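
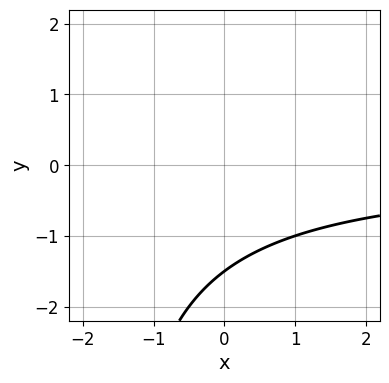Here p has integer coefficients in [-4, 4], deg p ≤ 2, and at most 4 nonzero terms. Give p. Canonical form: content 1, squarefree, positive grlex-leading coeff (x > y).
x*y + 2*y + 3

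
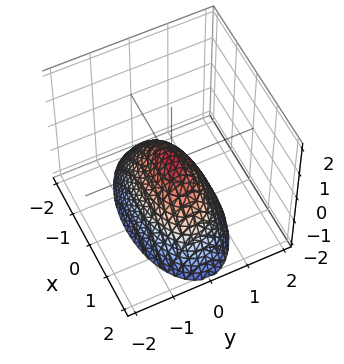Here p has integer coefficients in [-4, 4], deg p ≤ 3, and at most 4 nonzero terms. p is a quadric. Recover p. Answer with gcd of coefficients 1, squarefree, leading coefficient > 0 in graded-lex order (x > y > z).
x^2 + 3*y^2 + 2*z

(a) deg p = 2. A single bowl opening along one axis; a quadric.
(b) Symmetries: the x ↦ −x reflection is a symmetry, so x appears only in even powers; mirror symmetry y ↦ −y ⇒ only even powers of y.
(c) Against the integer gridlines: it crosses the y-axis at the gridline y = 0; it crosses the z-axis at the gridline z = 0.
(d) Solving for integer coefficients yields p as stated.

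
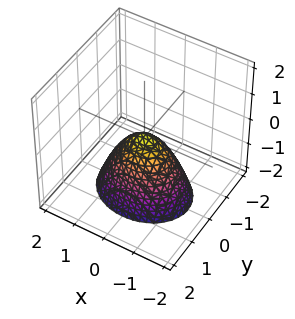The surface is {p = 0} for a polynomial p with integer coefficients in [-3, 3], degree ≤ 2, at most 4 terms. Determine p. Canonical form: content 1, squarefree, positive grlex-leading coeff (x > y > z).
2*x^2 + 3*y^2 + 2*z

deg p = 2. A paraboloid; a quadric.
Symmetries: it's symmetric under x → −x, forcing even powers of x; the y ↦ −y reflection is a symmetry, so y appears only in even powers.
From the axis intercepts and sections: it meets the x-axis at x = 0 (among the integer gridlines); it meets the z-axis at z = 0 (among the integer gridlines); it crosses the y-axis at the gridline y = 0.
Fitting integer coefficients to these (and the overall shape) gives p.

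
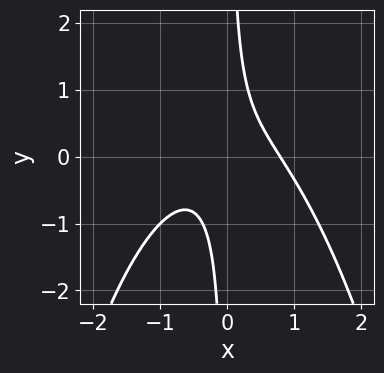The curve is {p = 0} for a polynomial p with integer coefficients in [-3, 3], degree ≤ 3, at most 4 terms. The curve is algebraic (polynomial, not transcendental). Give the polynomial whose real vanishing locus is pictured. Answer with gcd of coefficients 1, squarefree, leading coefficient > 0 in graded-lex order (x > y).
2*x^3 + 3*x*y - 1

Degree: a generic line meets the curve in up to 3 points, so deg p = 3.
Checking where it meets the axes: no y-intercept at any integer in the box.
The integer polynomial consistent with all of this is the stated p.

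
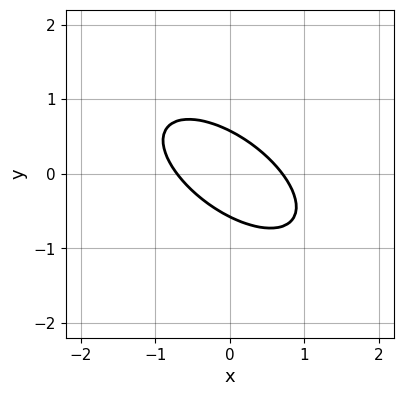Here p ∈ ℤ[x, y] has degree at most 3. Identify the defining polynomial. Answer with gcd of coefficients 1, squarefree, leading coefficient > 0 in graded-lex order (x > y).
2*x^2 + 3*x*y + 3*y^2 - 1

First, the degree is 2 — a generic line meets the curve in up to 2 points.
Finally, solving for integer coefficients yields p as stated.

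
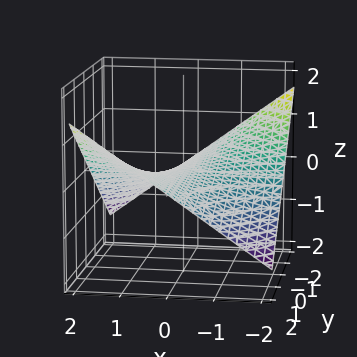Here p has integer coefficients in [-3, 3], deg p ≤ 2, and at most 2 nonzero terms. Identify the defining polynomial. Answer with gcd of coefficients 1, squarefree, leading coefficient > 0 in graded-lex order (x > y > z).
First, the degree is 2 — a saddle surface; a quadric.
Then, from the visible intercepts: every point of the y-axis in the box is on the surface; it meets the z-axis at z = 0 (among the integer gridlines); the visible x-axis segment lies entirely on the surface.
Finally, fitting integer coefficients to these (and the overall shape) gives p.

x*y - 3*z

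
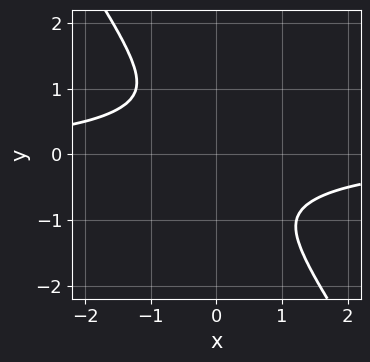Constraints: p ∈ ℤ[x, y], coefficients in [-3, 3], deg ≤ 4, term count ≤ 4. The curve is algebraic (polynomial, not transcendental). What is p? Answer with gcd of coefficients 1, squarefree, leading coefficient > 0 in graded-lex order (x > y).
1. The degree is 4 — the shape is more complex than any degree-3 curve.
2. Solving for integer coefficients yields p as stated.

3*x^3*y + y^4 + 3*x^2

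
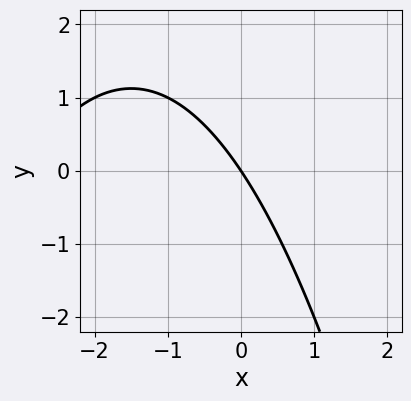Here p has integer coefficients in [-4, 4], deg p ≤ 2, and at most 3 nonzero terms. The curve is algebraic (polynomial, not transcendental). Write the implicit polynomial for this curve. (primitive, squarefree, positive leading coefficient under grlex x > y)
x^2 + 3*x + 2*y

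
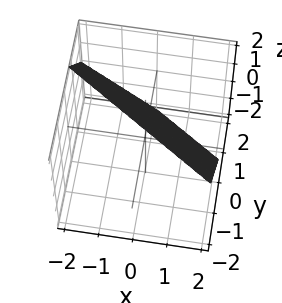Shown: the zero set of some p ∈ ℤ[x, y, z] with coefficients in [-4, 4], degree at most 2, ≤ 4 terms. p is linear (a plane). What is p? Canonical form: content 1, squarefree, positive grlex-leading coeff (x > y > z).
First, degree: the surface is flat (a plane), so deg p = 1.
Then, from the axis intercepts and sections: it crosses the z-axis at the gridline z = 1; it crosses the x-axis at the gridline x = 1.
Finally, the integer polynomial consistent with all of this is the stated p.

2*x + 3*y + 2*z - 2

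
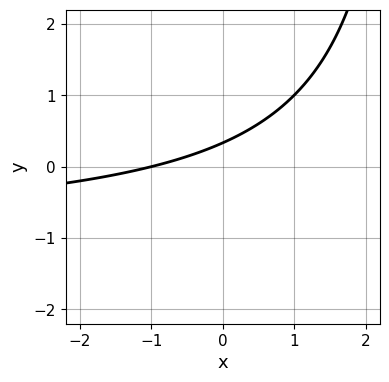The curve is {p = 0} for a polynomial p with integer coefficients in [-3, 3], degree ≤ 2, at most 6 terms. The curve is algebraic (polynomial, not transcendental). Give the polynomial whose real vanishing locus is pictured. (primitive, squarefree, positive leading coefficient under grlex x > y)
The degree is 2 — the shape is more complex than any degree-1 curve.
Checking where it meets the axes: it meets the x-axis at x = -1 (among the integer gridlines).
Together with the visible shape, these determine p as stated.

x*y + x - 3*y + 1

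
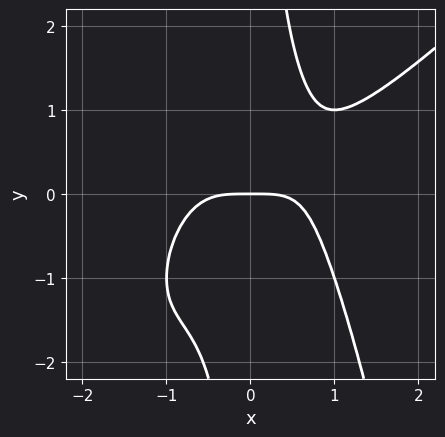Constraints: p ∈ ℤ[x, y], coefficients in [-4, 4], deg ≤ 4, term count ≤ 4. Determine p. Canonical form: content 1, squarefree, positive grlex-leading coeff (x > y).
x^4 - x^3*y - x*y^2 + y

deg p = 4. The shape is more complex than any degree-3 curve.
Against the integer gridlines: it meets the x-axis at x = 0 (among the integer gridlines); it crosses the y-axis at the gridline y = 0.
Matching integer coefficients to the picture gives p.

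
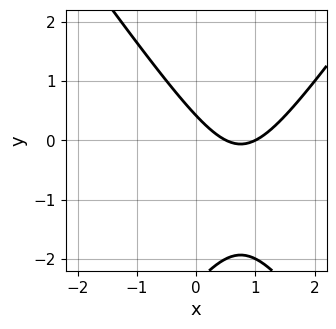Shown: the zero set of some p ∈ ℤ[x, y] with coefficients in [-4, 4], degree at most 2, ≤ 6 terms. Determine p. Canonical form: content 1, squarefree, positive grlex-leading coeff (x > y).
2*x^2 - y^2 - 3*x - 2*y + 1

Degree: no degree-1 curve has this shape, so deg p = 2.
From the axis intercepts and sections: it meets the x-axis at x = 1 (among the integer gridlines).
Fitting integer coefficients to these (and the overall shape) gives p.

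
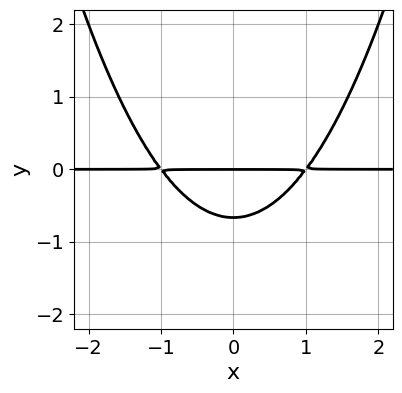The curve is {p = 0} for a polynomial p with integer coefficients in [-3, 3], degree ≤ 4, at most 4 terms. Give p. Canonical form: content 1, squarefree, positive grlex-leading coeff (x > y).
2*x^2*y - 3*y^2 - 2*y

(a) The degree is 3 — a generic line meets the curve in up to 3 points.
(b) Symmetries: mirror symmetry x ↦ −x ⇒ only even powers of x.
(c) Against the integer gridlines: it meets the y-axis at y = 0 (among the integer gridlines); every point of the x-axis in the box is on the curve.
(d) Together with the visible shape, these determine p as stated.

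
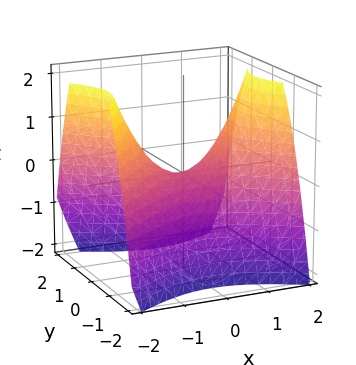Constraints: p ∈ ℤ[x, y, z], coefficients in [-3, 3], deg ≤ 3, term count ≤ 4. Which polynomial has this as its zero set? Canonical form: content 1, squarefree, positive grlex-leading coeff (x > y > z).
2*x^2 - 3*y^2 - 3*z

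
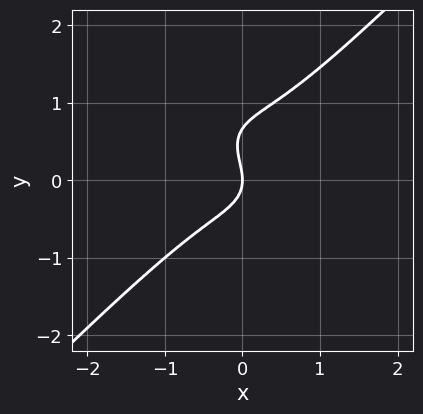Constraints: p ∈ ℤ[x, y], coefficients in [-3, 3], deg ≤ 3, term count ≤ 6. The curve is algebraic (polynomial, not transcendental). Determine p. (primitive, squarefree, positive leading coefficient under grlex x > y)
1. deg p = 3. No degree-2 curve has this shape.
2. Against the integer gridlines: it meets the x-axis at x = 0 (among the integer gridlines); it meets the y-axis at y = 0 (among the integer gridlines).
3. The integer polynomial consistent with all of this is the stated p.

3*x^3 - 3*y^3 + 2*y^2 + 2*x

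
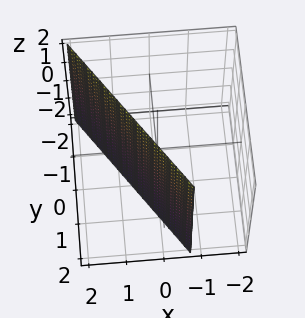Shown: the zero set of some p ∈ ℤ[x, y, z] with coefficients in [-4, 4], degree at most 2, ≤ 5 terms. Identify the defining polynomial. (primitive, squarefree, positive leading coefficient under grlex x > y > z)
Degree: the surface is flat (a plane), so deg p = 1.
Reading off the gridlines: no z-intercept at any integer in the box; it meets the y-axis at y = 1 (among the integer gridlines).
The integer polynomial consistent with all of this is the stated p.

3*x + 2*y - 2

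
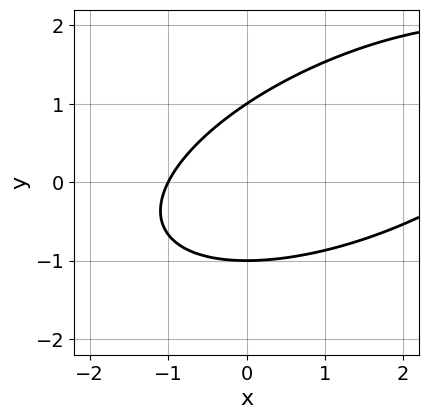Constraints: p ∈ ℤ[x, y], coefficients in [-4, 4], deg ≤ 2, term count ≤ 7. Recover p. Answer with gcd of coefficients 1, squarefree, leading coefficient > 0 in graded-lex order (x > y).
First, degree: a generic line meets the curve in up to 2 points, so deg p = 2.
Then, observable constraints: it crosses the x-axis at the gridline x = -1; among the integer gridlines, it crosses the y-axis at y ∈ {-1, 1}.
Finally, the integer polynomial consistent with all of this is the stated p.

x^2 - 2*x*y + 3*y^2 - 2*x - 3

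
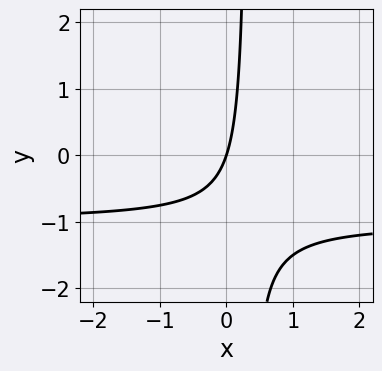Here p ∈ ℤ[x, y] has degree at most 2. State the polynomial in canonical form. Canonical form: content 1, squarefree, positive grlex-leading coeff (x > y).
(a) Degree: a generic line meets the curve in up to 2 points, so deg p = 2.
(b) From the visible intercepts: one x-axis crossing is at x = 0; it meets the y-axis at y = 0 (among the integer gridlines).
(c) Assembling these constraints gives the stated polynomial.

3*x*y + 3*x - y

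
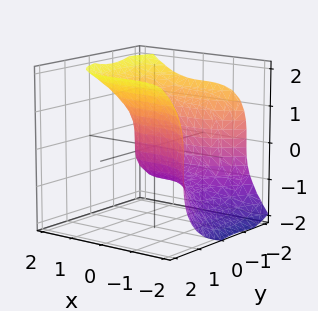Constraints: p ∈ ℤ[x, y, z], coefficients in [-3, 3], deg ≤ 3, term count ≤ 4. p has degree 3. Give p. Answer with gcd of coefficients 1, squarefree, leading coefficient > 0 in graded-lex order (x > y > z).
x^3 - z^3 + 2*y^2 + 3*y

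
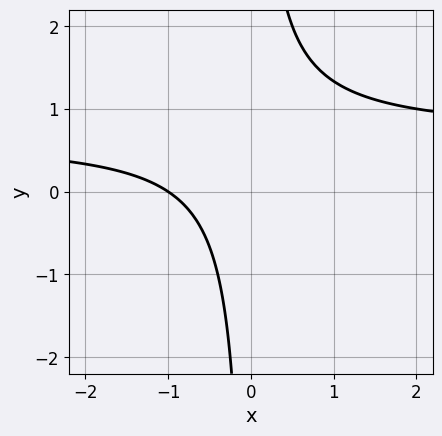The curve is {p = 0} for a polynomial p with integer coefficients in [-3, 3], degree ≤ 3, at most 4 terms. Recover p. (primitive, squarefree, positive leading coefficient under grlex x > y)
3*x*y - 2*x - 2

(a) deg p = 2. No degree-1 curve has this shape.
(b) Observable constraints: the curve avoids every integer y-axis point in the box; it meets the x-axis at x = -1 (among the integer gridlines).
(c) Together with the visible shape, these determine p as stated.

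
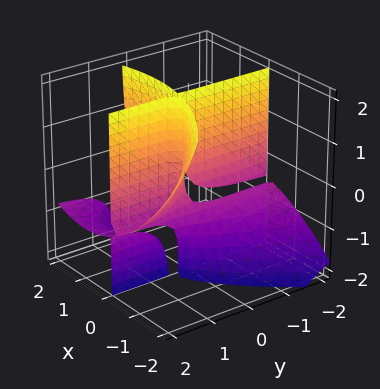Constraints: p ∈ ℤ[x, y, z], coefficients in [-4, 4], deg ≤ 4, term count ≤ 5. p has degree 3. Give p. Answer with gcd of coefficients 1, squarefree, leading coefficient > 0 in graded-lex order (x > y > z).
x^3 - 3*x*y*z - 2*x^2 - 2*x*y + x*z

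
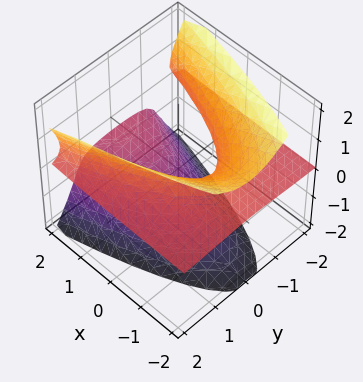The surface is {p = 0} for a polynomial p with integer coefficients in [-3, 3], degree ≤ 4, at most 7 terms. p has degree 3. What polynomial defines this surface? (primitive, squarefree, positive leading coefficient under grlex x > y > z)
3*y^2*z - 2*z^3 - 3*x*z - z^2 - 1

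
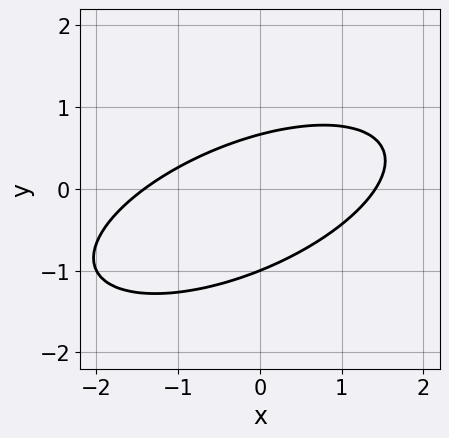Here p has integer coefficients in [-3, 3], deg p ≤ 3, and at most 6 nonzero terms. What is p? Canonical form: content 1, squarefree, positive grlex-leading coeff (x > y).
1. The degree is 2 — a generic line meets the curve in up to 2 points.
2. Checking where it meets the axes: it crosses the y-axis at the gridline y = -1.
3. Together with the visible shape, these determine p as stated.

x^2 - 2*x*y + 3*y^2 + y - 2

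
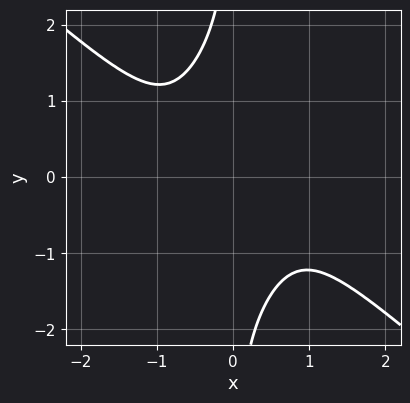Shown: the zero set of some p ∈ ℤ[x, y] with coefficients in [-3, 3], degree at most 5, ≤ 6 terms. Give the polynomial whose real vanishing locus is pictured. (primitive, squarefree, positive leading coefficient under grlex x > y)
3*x^4 + x^3*y - 2*x^2*y^2 + x*y^3 + 3

1. Degree: the shape is more complex than any degree-3 curve, so deg p = 4.
2. Checking where it meets the axes: it misses every integer gridline on the y-axis; the curve avoids every integer x-axis point in the box.
3. Matching integer coefficients to the picture gives p.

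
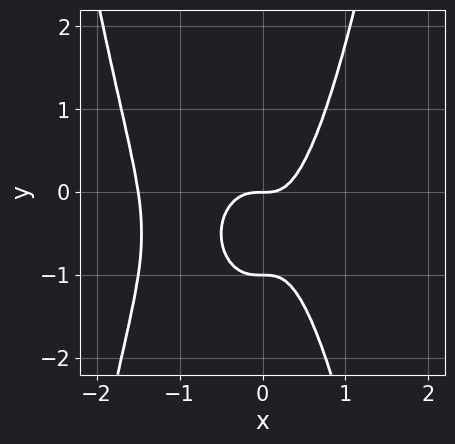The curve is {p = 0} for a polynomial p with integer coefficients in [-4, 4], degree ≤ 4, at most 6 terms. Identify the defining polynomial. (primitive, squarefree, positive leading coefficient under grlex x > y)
(a) Degree: the shape is more complex than any degree-3 curve, so deg p = 4.
(b) From the visible intercepts: among the integer gridlines, it crosses the y-axis at y ∈ {-1, 0}; it meets the x-axis at x = 0 (among the integer gridlines).
(c) Solving for integer coefficients yields p as stated.

2*x^4 + 3*x^3 - y^2 - y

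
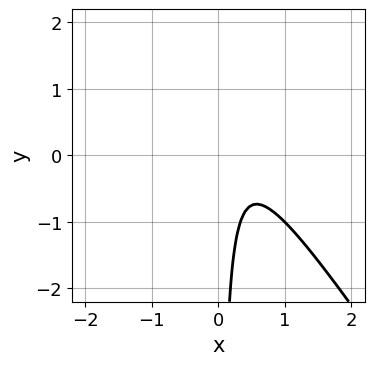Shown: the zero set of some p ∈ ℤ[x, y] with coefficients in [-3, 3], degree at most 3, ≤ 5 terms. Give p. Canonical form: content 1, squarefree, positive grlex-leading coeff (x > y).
1. Degree: no degree-1 curve has this shape, so deg p = 2.
2. Reading off the gridlines: it misses every integer gridline on the x-axis; no y-intercept at any integer in the box.
3. Together with the visible shape, these determine p as stated.

3*x^2 + 2*x*y - 2*x + 1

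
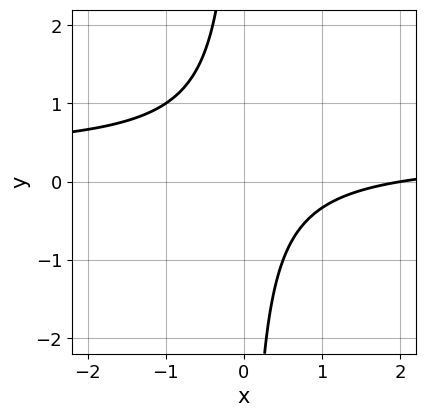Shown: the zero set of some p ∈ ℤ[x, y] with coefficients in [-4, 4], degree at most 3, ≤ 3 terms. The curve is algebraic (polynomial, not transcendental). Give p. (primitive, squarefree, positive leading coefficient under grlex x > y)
Degree: no degree-1 curve has this shape, so deg p = 2.
From the visible intercepts: one x-axis crossing is at x = 2; the curve avoids every integer y-axis point in the box.
Fitting integer coefficients to these (and the overall shape) gives p.

3*x*y - x + 2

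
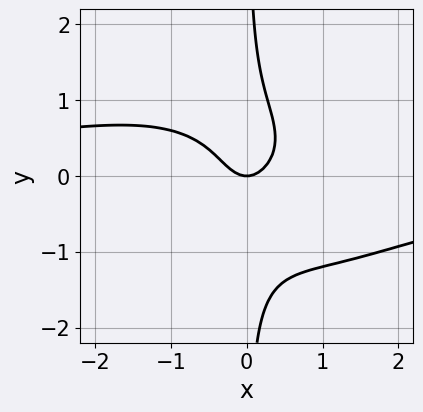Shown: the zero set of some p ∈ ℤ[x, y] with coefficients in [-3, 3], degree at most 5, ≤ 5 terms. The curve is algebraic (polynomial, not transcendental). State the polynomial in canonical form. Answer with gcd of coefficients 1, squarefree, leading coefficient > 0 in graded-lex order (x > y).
1. Degree: the shape is more complex than any degree-3 curve, so deg p = 4.
2. Checking where it meets the axes: it meets the x-axis at x = 0 (among the integer gridlines); one y-axis crossing is at y = 0.
3. Assembling these constraints gives the stated polynomial.

x^3*y + 2*x*y^3 + x*y^2 + 2*x^2 - y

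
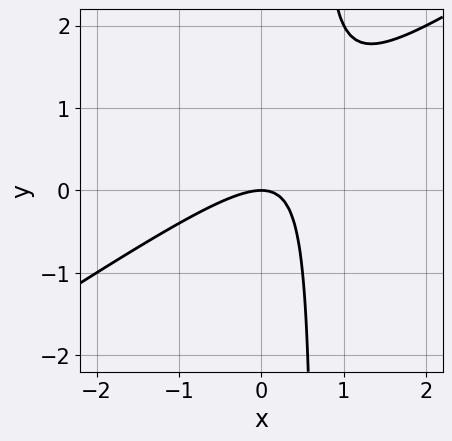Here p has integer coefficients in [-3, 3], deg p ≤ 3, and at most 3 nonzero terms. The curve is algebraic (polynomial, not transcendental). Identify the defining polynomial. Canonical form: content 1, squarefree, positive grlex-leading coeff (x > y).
2*x^2 - 3*x*y + 2*y

The degree is 2 — the shape is more complex than any degree-1 curve.
From the axis intercepts and sections: one x-axis crossing is at x = 0; one y-axis crossing is at y = 0.
Fitting integer coefficients to these (and the overall shape) gives p.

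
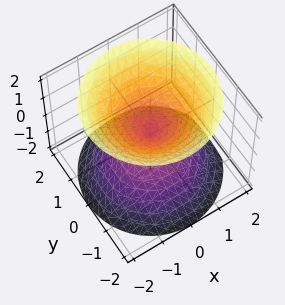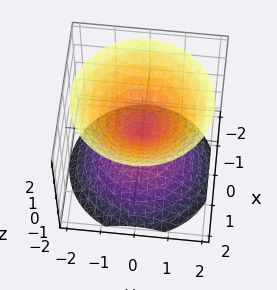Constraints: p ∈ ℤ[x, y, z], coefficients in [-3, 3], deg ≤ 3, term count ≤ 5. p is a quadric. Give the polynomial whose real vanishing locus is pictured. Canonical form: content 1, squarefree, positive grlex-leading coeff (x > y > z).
x^2 + y^2 - z^2

1. I count 2 distinct pieces. Treating them together as one polynomial.
2. Degree: two nappes meeting at a single point; a quadric, so deg p = 2.
3. Symmetries: the z ↦ −z reflection is a symmetry, so z appears only in even powers; every cross-section ⟂ z is a circle, so x, y appear only via x² + y².
4. Observable constraints: it crosses the x-axis at the gridline x = 0; a circular section at z = -1 has radius exactly 1; it crosses the y-axis at the gridline y = 0; one z-axis crossing is at z = 0.
5. Matching integer coefficients to the picture gives p.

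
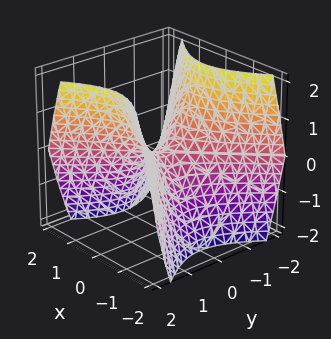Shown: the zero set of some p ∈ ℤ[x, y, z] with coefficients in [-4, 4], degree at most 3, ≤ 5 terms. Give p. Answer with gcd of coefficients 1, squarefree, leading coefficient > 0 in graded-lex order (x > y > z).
x^2 - y^2 + z

First, degree: a saddle surface; a quadric, so deg p = 2.
Then, symmetries: mirror symmetry y ↦ −y ⇒ only even powers of y; the x ↦ −x reflection is a symmetry, so x appears only in even powers.
Then, checking where it meets the axes: it meets the x-axis at x = 0 (among the integer gridlines); it crosses the z-axis at the gridline z = 0.
Finally, solving for integer coefficients yields p as stated.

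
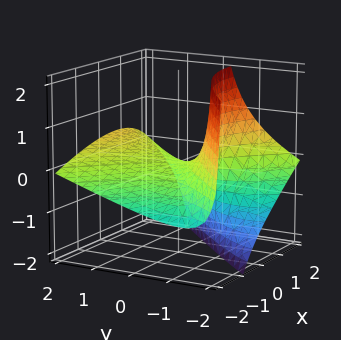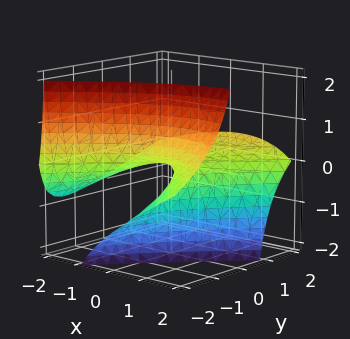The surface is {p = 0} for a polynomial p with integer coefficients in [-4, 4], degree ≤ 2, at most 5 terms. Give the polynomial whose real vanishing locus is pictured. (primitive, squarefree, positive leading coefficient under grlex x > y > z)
1. The degree is 2 — the shape is more complex than any degree-1 surface.
2. From the visible intercepts: one y-axis crossing is at y = 0; it crosses the z-axis at the gridline z = 0; it crosses the x-axis at the gridline x = 0.
3. The integer polynomial consistent with all of this is the stated p.

x^2 - 2*x*z - y^2 + 3*y*z + 3*z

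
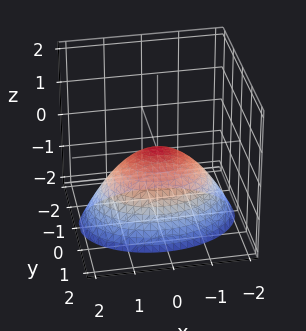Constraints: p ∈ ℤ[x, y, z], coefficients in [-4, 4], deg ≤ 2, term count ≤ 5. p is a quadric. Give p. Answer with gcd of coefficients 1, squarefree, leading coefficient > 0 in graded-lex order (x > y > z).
x^2 + 2*y^2 + 2*z

deg p = 2. A single bowl opening along one axis; a quadric.
Symmetries: the x ↦ −x reflection is a symmetry, so x appears only in even powers; it's symmetric under y → −y, forcing even powers of y.
Checking where it meets the axes: it crosses the y-axis at the gridline y = 0; one z-axis crossing is at z = 0; it crosses the x-axis at the gridline x = 0.
Putting this together gives p.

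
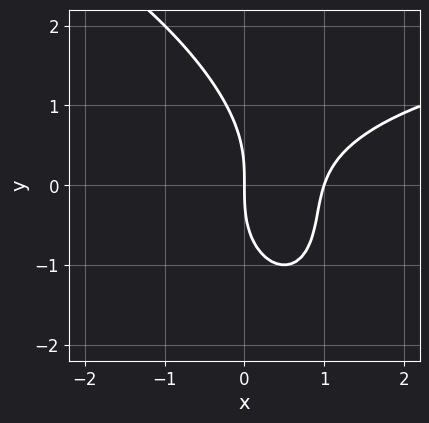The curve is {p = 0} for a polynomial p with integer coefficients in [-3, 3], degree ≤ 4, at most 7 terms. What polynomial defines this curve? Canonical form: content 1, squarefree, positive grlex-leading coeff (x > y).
x^2*y + x*y^2 + y^3 - 3*x^2 + 3*x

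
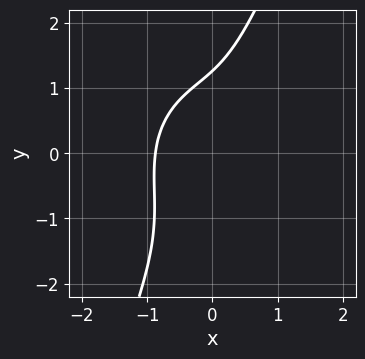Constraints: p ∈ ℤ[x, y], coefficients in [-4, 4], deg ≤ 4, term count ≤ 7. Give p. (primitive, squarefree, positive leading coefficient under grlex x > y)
3*x^3 + 2*x*y^2 - y^3 + x*y + 2

(a) Degree: no degree-2 curve has this shape, so deg p = 3.
(b) Matching integer coefficients to the picture gives p.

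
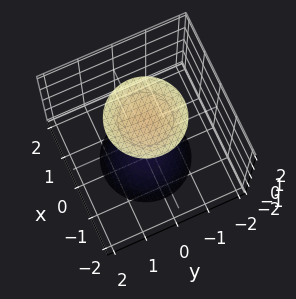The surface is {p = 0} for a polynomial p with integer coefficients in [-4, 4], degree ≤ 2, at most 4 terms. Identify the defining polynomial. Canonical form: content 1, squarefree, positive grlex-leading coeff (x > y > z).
The picture has 2 separate pieces. Treating them together as one polynomial.
The degree is 2 — two sheets facing apart; a quadric.
Symmetries: every cross-section ⟂ z is a circle, so x, y appear only via x² + y²; it's symmetric under z → −z, forcing even powers of z.
Checking where it meets the axes: the surface avoids every integer y-axis point in the box; it misses every integer gridline on the x-axis; a circular section at z = -2 has radius exactly 1.
Together with the visible shape, these determine p as stated.

x^2 + y^2 - z^2 + 3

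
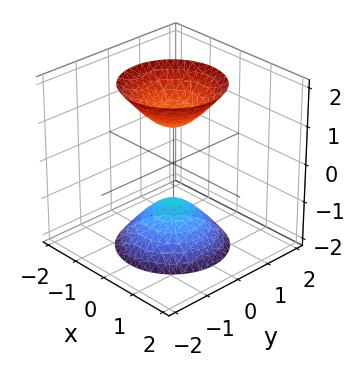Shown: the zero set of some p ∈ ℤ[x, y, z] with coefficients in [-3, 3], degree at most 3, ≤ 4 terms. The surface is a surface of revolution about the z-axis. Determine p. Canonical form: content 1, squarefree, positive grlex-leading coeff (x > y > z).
2*x^2 + 2*y^2 - z^2 + 1

The picture has 2 separate pieces. They look like related sheets of one shape, so recover p as a whole.
The degree is 2 — no degree-1 surface has this shape.
Symmetry: the z-axis is an axis of rotation, so x and y enter only as x² + y².
Checking where it meets the axes: among the integer gridlines, it crosses the z-axis at z ∈ {-1, 1}; it misses every integer gridline on the x-axis; a circular section at z = 2 has radius between 1 and 2; the surface avoids every integer y-axis point in the box.
These observations pin down the coefficients.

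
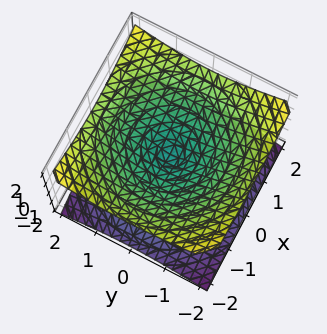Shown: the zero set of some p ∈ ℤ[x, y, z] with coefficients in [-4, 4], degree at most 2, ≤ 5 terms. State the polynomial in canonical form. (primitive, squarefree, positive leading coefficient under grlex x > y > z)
The degree is 2 — two nappes meeting at a single point; a quadric.
Symmetries: rotational symmetry about the z-axis ⇒ p depends on x, y only through x² + y²; it's symmetric under z → −z, forcing even powers of z.
Observable constraints: it meets the y-axis at y = 0 (among the integer gridlines); it crosses the x-axis at the gridline x = 0; a circular section at z = 1 has radius between 1 and 2.
Assembling these constraints gives the stated polynomial.

x^2 + y^2 - 2*z^2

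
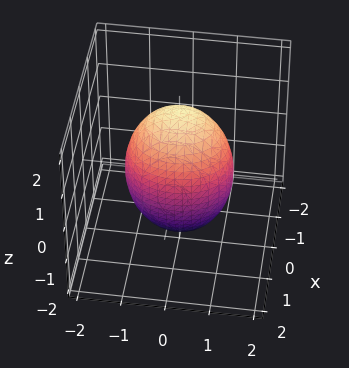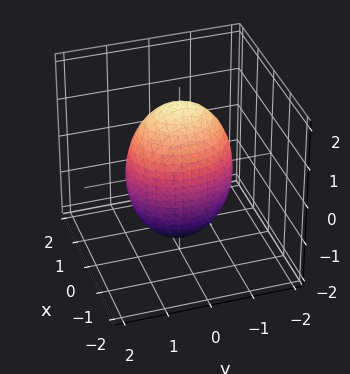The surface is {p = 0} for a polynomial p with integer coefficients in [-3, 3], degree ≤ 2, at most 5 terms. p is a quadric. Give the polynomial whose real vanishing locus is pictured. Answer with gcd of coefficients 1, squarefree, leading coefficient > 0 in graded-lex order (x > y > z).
3*x^2 + 2*y^2 + z^2 - 3

The degree is 2 — a closed, bounded, convex surface; a quadric.
Symmetries: mirror symmetry x ↦ −x ⇒ only even powers of x; it's symmetric under y → −y, forcing even powers of y; it's symmetric under z → −z, forcing even powers of z.
From the visible intercepts: among the integer gridlines, it crosses the x-axis at x ∈ {-1, 1}.
Assembling these constraints gives the stated polynomial.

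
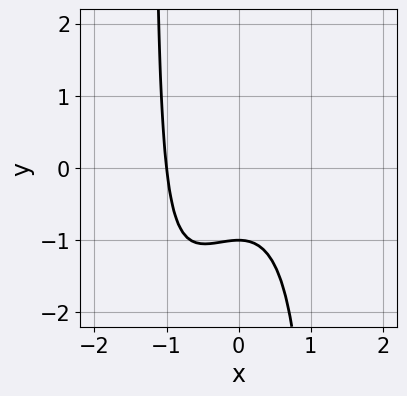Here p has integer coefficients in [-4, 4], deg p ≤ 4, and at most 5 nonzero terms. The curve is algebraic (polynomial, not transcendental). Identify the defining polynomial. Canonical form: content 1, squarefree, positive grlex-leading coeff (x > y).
3*x^3 - 2*x^2*y + 3*y + 3

First, degree: the shape is more complex than any degree-2 curve, so deg p = 3.
Then, observable constraints: it crosses the x-axis at the gridline x = -1; one y-axis crossing is at y = -1.
Finally, solving for integer coefficients yields p as stated.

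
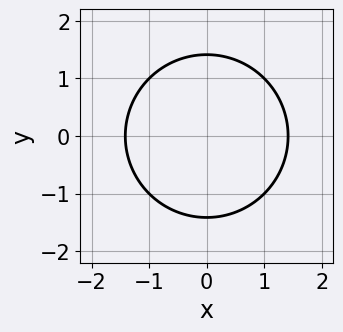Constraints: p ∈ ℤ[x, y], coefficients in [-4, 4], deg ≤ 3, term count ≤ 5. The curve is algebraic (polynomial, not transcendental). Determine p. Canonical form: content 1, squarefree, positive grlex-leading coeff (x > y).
x^2 + y^2 - 2

1. deg p = 2. No degree-1 curve has this shape.
2. Symmetries: it's symmetric under y → −y, forcing even powers of y; it's symmetric under x → −x, forcing even powers of x.
3. Together with the visible shape, these determine p as stated.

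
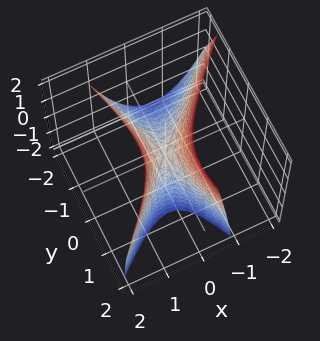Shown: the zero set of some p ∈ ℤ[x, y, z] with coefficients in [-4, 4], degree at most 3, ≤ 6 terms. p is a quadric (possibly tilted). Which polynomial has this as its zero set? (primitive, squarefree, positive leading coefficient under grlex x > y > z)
3*x^2 - 2*x*y - y^2 + y*z - z

1. Degree: no degree-1 surface has this shape, so deg p = 2.
2. Against the integer gridlines: it crosses the z-axis at the gridline z = 0; it meets the x-axis at x = 0 (among the integer gridlines); one y-axis crossing is at y = 0.
3. Assembling these constraints gives the stated polynomial.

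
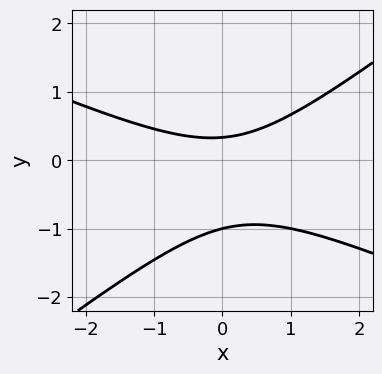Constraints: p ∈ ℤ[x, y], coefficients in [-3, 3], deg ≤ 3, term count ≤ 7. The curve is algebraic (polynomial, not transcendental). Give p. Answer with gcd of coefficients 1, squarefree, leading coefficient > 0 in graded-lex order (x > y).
x^2 + x*y - 3*y^2 - 2*y + 1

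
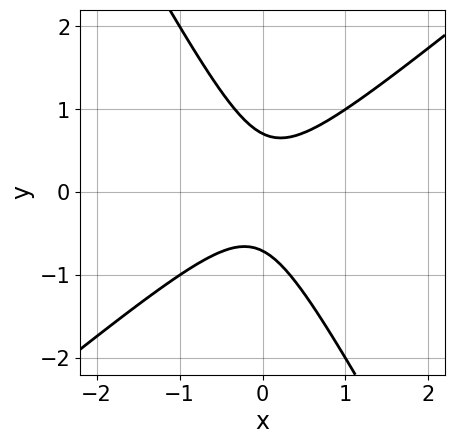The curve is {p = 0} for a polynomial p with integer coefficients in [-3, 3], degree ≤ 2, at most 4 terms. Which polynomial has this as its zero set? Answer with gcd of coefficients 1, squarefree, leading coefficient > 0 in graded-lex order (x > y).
3*x^2 - 2*x*y - 2*y^2 + 1

First, the degree is 2 — a generic line meets the curve in up to 2 points.
Next, against the integer gridlines: it misses every integer gridline on the x-axis.
Finally, fitting integer coefficients to these (and the overall shape) gives p.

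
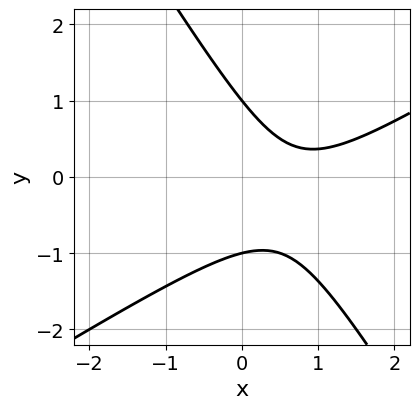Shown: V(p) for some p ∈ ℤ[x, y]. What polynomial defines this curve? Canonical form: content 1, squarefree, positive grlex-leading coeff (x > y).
2*x^2 - 2*x*y - 2*y^2 - 3*x + 2

1. Degree: no degree-1 curve has this shape, so deg p = 2.
2. From the axis intercepts and sections: the y-axis gridline crossings are at y ∈ {-1, 1}; it misses every integer gridline on the x-axis.
3. Matching integer coefficients to the picture gives p.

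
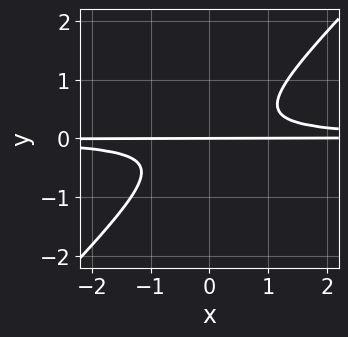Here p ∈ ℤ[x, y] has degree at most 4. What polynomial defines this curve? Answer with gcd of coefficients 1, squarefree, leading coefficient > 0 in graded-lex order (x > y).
3*x*y^2 - 3*y^3 - y

The degree is 3 — the shape is more complex than any degree-2 curve.
From the visible intercepts: every point of the x-axis in the box is on the curve; it meets the y-axis at y = 0 (among the integer gridlines).
The integer polynomial consistent with all of this is the stated p.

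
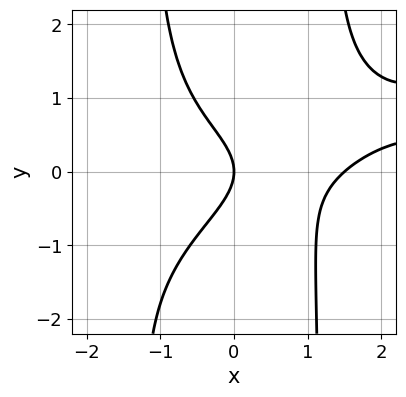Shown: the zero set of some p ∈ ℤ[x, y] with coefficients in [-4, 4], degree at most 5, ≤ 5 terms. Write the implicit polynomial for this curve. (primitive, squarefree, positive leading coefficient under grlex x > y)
1. deg p = 4.
2. From the visible intercepts: it crosses the x-axis at the gridline x = 0; it meets the y-axis at y = 0 (among the integer gridlines).
3. Fitting integer coefficients to these (and the overall shape) gives p.

x^3*y - 2*x^2*y^2 - 2*x^2 + 3*y^2 + 3*x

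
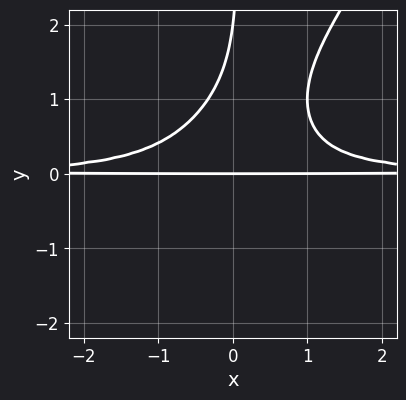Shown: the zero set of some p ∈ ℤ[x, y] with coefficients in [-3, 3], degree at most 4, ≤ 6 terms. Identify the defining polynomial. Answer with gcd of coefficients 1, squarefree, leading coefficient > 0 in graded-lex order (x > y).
3*x^2*y^2 - 2*x*y^3 + y^2 - 2*y

The degree is 4 — a generic line meets the curve in up to 4 points.
Observable constraints: the visible x-axis segment lies entirely on the curve; among the integer gridlines, it crosses the y-axis at y ∈ {0, 2}.
Putting this together gives p.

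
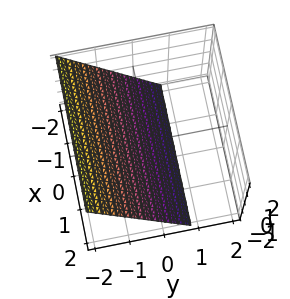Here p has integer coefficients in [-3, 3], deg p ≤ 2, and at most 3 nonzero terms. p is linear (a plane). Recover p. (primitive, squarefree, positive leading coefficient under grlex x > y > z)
First, degree: every cross-section is a straight line — this is a plane, so deg p = 1.
Then, from the axis intercepts and sections: the surface avoids every integer x-axis point in the box; it meets the z-axis at z = -1 (among the integer gridlines).
Finally, putting this together gives p.

3*y + 2*z + 2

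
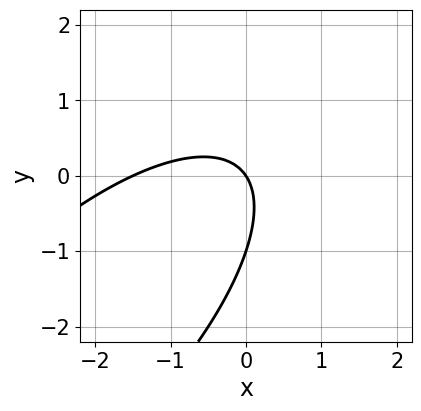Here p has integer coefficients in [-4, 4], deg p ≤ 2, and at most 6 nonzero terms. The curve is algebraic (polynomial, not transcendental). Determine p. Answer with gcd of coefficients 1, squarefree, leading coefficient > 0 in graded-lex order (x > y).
1. deg p = 2. A generic line meets the curve in up to 2 points.
2. From the visible intercepts: it meets the x-axis at x = 0 (among the integer gridlines); among the integer gridlines, it crosses the y-axis at y ∈ {-1, 0}.
3. Assembling these constraints gives the stated polynomial.

2*x^2 - 3*x*y + 2*y^2 + 3*x + 2*y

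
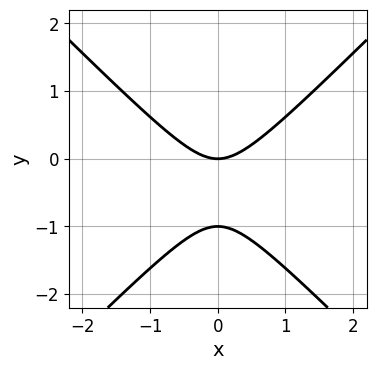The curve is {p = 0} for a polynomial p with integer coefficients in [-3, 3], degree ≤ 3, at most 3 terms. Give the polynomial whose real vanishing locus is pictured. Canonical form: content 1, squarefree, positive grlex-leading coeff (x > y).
x^2 - y^2 - y

(a) deg p = 2. The shape is more complex than any degree-1 curve.
(b) Symmetries: the x ↦ −x reflection is a symmetry, so x appears only in even powers.
(c) Checking where it meets the axes: one x-axis crossing is at x = 0; among the integer gridlines, it crosses the y-axis at y ∈ {-1, 0}.
(d) Putting this together gives p.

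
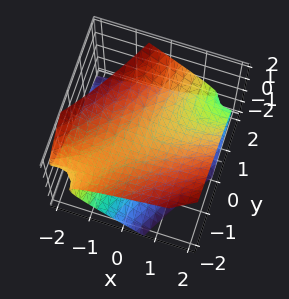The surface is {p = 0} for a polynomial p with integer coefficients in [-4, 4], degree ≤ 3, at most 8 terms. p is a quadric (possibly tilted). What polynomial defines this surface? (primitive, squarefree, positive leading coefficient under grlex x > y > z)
x^2 - 3*x*y - 2*x*z + y^2 - 3*z^2 + 2

First, the degree is 2 — a generic line meets the surface in up to 2 points.
Next, reading off the gridlines: it misses every integer gridline on the x-axis; it misses every integer gridline on the y-axis.
Finally, putting this together gives p.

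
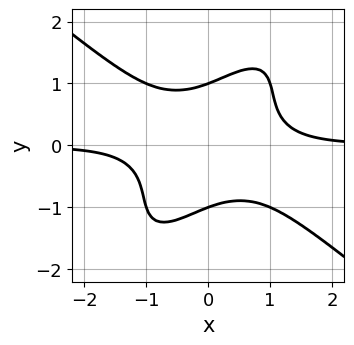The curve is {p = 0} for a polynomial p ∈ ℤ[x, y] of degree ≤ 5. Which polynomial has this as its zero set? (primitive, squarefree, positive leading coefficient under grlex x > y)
3*x^3*y - 3*x*y^3 + 2*y^4 - 2

1. The degree is 4 — no degree-3 curve has this shape.
2. Against the integer gridlines: among the integer gridlines, it crosses the y-axis at y ∈ {-1, 1}; no x-intercept at any integer in the box.
3. Matching integer coefficients to the picture gives p.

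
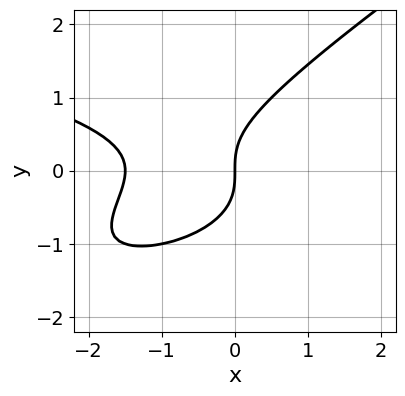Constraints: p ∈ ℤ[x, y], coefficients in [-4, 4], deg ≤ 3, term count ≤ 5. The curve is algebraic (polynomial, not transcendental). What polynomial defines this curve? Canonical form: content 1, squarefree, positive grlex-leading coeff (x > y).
1. The degree is 3 — no degree-2 curve has this shape.
2. Checking where it meets the axes: it meets the y-axis at y = 0 (among the integer gridlines); one x-axis crossing is at x = 0.
3. Assembling these constraints gives the stated polynomial.

2*x*y^2 - 3*y^3 + 2*x^2 + 3*x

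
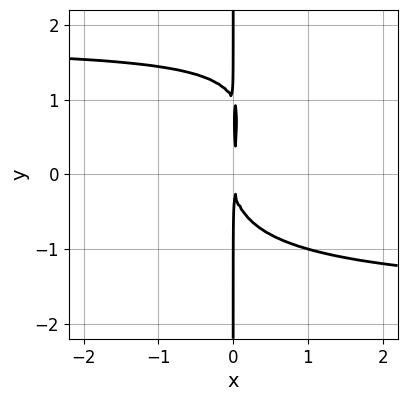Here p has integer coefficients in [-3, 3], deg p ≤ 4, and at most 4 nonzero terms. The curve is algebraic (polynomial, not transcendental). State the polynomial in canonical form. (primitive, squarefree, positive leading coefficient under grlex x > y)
1. Degree: a generic line meets the curve in up to 4 points, so deg p = 4.
2. Reading off the gridlines: every point of the y-axis in the box is on the curve.
3. Solving for integer coefficients yields p as stated.

x^2*y^2 - x*y^3 + x*y^2 - 3*x^2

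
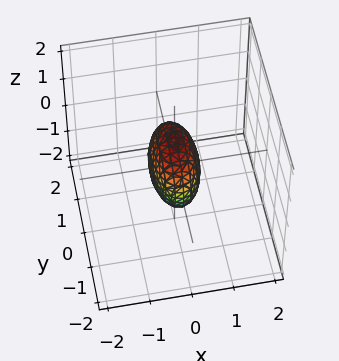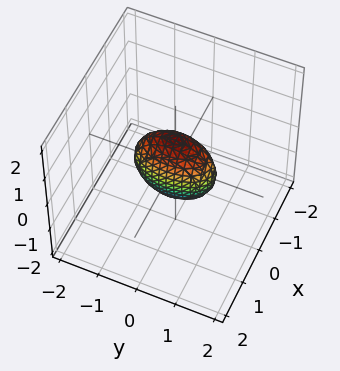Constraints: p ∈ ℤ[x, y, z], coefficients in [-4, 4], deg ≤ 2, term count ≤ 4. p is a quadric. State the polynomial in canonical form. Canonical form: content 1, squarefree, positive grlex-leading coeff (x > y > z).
3*x^2 + y^2 + z^2 - 1

Degree: a closed, bounded, convex surface; a quadric, so deg p = 2.
Symmetries: the x ↦ −x reflection is a symmetry, so x appears only in even powers; mirror symmetry z ↦ −z ⇒ only even powers of z; it's symmetric under y → −y, forcing even powers of y.
Reading off the gridlines: among the integer gridlines, it crosses the z-axis at z ∈ {-1, 1}; among the integer gridlines, it crosses the y-axis at y ∈ {-1, 1}.
Putting this together gives p.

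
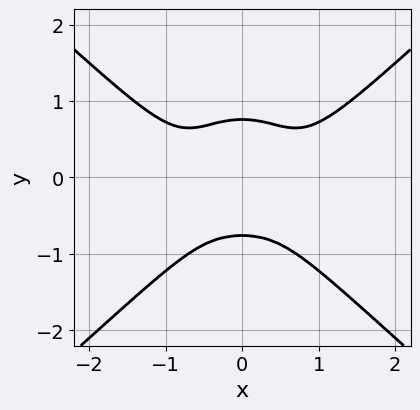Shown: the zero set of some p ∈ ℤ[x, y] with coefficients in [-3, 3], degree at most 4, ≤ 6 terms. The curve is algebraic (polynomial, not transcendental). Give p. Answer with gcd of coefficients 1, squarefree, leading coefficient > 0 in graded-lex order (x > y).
First, deg p = 4.
Then, symmetries: the x ↦ −x reflection is a symmetry, so x appears only in even powers.
Next, from the visible intercepts: the curve avoids every integer x-axis point in the box.
Finally, the integer polynomial consistent with all of this is the stated p.

2*x^4 - 3*y^4 - 3*x^2*y + 1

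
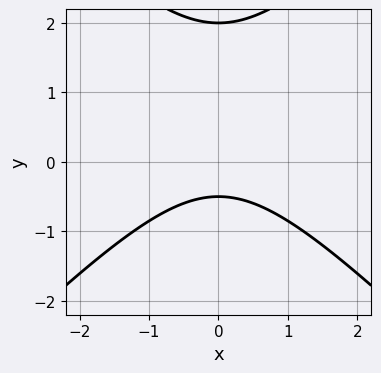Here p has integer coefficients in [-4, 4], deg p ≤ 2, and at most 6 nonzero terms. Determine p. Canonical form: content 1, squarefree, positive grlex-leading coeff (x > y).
(a) Degree: a generic line meets the curve in up to 2 points, so deg p = 2.
(b) Symmetries: mirror symmetry x ↦ −x ⇒ only even powers of x.
(c) From the axis intercepts and sections: it meets the y-axis at y = 2 (among the integer gridlines); it misses every integer gridline on the x-axis.
(d) Assembling these constraints gives the stated polynomial.

2*x^2 - 2*y^2 + 3*y + 2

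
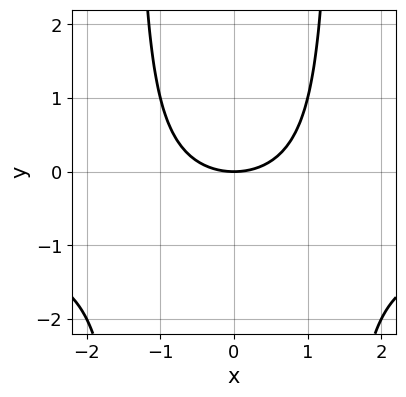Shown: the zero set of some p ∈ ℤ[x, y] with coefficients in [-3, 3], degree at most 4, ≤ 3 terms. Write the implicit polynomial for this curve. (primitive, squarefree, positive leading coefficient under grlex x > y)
x^2*y + x^2 - 2*y

First, degree: a generic line meets the curve in up to 3 points, so deg p = 3.
Next, symmetries: it's symmetric under x → −x, forcing even powers of x.
Next, observable constraints: it meets the y-axis at y = 0 (among the integer gridlines); one x-axis crossing is at x = 0.
Finally, these observations pin down the coefficients.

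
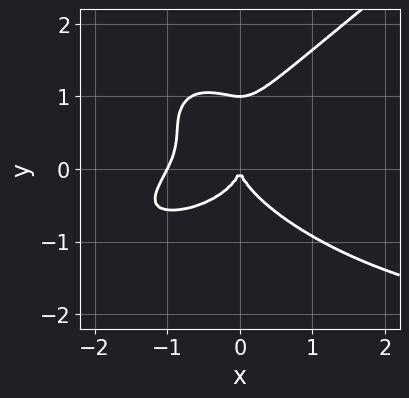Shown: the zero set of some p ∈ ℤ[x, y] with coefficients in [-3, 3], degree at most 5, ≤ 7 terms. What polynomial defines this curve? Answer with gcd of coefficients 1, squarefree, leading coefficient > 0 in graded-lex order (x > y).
x^3*y - 2*y^4 + 2*x^3 + 2*y^3 + 2*x^2

1. deg p = 4. A generic line meets the curve in up to 4 points.
2. Observable constraints: the y-axis gridline crossings are at y ∈ {0, 1}; the x-axis gridline crossings are at x ∈ {-1, 0}.
3. Together with the visible shape, these determine p as stated.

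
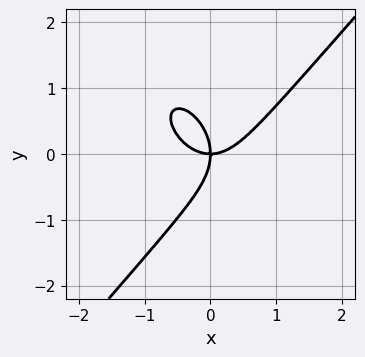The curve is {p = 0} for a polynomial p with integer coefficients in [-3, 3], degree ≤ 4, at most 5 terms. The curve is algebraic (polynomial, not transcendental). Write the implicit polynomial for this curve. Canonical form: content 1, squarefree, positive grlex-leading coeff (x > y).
The degree is 3 — a generic line meets the curve in up to 3 points.
Reading off the gridlines: it meets the y-axis at y = 0 (among the integer gridlines); one x-axis crossing is at x = 0.
Assembling these constraints gives the stated polynomial.

3*x^3 - 2*y^3 - 3*x*y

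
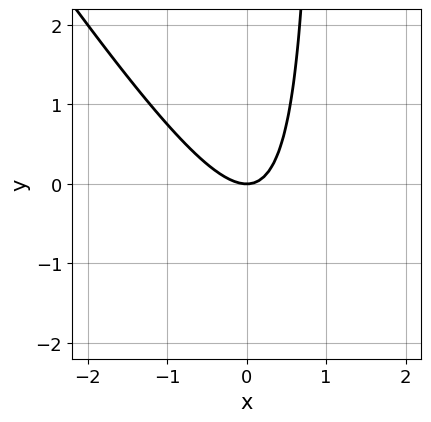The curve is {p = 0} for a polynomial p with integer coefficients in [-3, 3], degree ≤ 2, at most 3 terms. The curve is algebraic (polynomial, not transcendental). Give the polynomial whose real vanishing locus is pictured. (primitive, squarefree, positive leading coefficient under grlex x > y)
1. Degree: a generic line meets the curve in up to 2 points, so deg p = 2.
2. Observable constraints: it meets the x-axis at x = 0 (among the integer gridlines); one y-axis crossing is at y = 0.
3. The integer polynomial consistent with all of this is the stated p.

3*x^2 + 2*x*y - 2*y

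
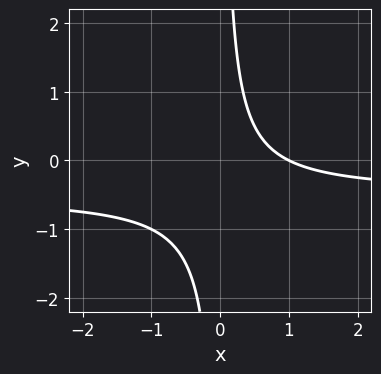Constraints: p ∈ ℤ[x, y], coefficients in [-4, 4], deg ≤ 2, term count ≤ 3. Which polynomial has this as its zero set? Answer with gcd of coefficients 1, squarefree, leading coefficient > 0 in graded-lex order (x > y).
2*x*y + x - 1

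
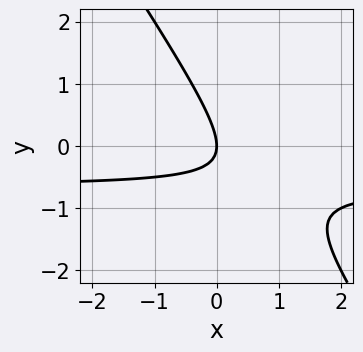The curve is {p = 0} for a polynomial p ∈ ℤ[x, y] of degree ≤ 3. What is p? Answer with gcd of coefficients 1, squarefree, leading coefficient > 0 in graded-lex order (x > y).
(a) deg p = 2.
(b) From the visible intercepts: it crosses the x-axis at the gridline x = 0; it crosses the y-axis at the gridline y = 0.
(c) These observations pin down the coefficients.

3*x*y + 2*y^2 + 2*x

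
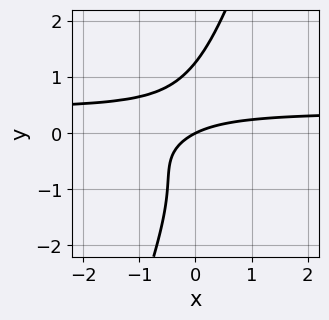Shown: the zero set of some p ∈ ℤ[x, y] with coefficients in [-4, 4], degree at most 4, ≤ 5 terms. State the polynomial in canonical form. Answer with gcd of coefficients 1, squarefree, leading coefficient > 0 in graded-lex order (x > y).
First, deg p = 4. A generic line meets the curve in up to 4 points.
Then, observable constraints: one y-axis crossing is at y = 0; it meets the x-axis at x = 0 (among the integer gridlines).
Finally, the integer polynomial consistent with all of this is the stated p.

3*x*y^3 - y^4 + 2*x*y - x + 2*y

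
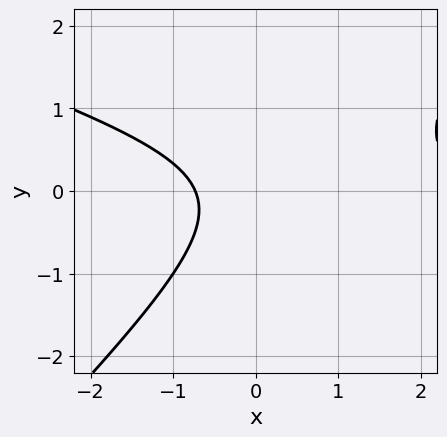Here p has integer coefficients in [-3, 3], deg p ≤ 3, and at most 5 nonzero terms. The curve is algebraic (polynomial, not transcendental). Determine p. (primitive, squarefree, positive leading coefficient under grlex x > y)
x^2 + 2*x*y - 3*y^2 - 2*x - 2

1. Degree: the shape is more complex than any degree-1 curve, so deg p = 2.
2. From the axis intercepts and sections: no y-intercept at any integer in the box.
3. Putting this together gives p.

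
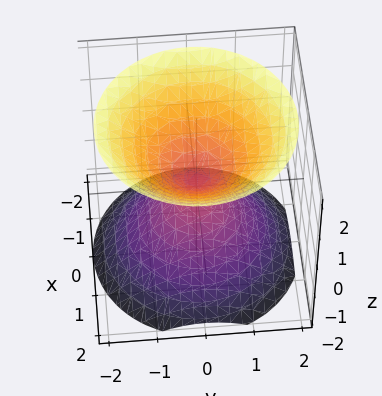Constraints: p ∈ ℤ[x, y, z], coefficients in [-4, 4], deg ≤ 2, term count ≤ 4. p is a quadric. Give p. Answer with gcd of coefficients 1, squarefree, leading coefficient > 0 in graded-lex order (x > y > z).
x^2 + y^2 - z^2

1. The picture has 2 separate pieces. They look like related sheets of one shape, so recover p as a whole.
2. deg p = 2. A double cone through the origin; a quadric.
3. Symmetries: rotational symmetry about the z-axis ⇒ p depends on x, y only through x² + y²; mirror symmetry z ↦ −z ⇒ only even powers of z.
4. Against the integer gridlines: one y-axis crossing is at y = 0; a circular section at z = 1 has radius exactly 1; it meets the x-axis at x = 0 (among the integer gridlines).
5. Putting this together gives p.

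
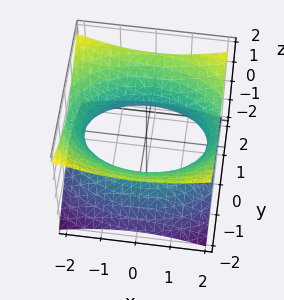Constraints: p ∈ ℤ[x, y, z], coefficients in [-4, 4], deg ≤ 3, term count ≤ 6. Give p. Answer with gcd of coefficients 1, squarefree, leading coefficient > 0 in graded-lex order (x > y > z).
x^2 + 2*y^2 - 3*z^2 - 3

First, degree: an hourglass — one-sheet hyperboloid; a quadric, so deg p = 2.
Next, symmetries: it's symmetric under z → −z, forcing even powers of z; mirror symmetry x ↦ −x ⇒ only even powers of x; mirror symmetry y ↦ −y ⇒ only even powers of y.
Next, checking where it meets the axes: the surface avoids every integer z-axis point in the box.
Finally, the integer polynomial consistent with all of this is the stated p.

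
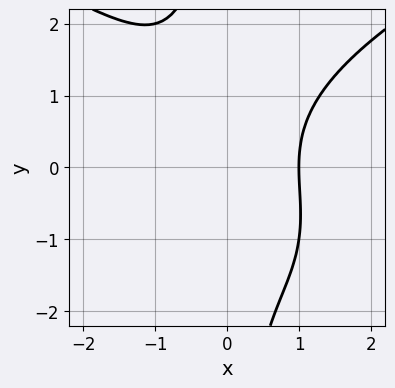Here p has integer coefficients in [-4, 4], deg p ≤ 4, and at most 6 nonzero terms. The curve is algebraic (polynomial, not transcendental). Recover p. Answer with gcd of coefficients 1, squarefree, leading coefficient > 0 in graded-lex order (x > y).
x*y^3 - 2*x^3 + y^2 + 2

First, the degree is 4 — no degree-3 curve has this shape.
Then, checking where it meets the axes: one x-axis crossing is at x = 1; the curve avoids every integer y-axis point in the box.
Finally, these observations pin down the coefficients.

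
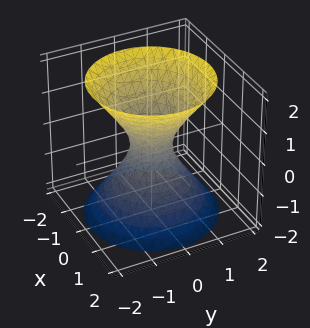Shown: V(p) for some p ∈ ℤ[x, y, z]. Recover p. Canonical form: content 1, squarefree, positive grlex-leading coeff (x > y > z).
3*x^2 + 3*y^2 - 2*z^2 - 1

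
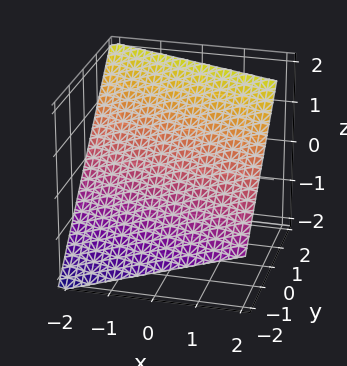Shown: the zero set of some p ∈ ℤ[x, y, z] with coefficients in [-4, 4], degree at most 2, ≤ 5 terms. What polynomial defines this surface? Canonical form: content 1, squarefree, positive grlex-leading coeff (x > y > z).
x + 3*y - 3*z + 2

1. deg p = 1.
2. Checking where it meets the axes: it meets the x-axis at x = -2 (among the integer gridlines).
3. The integer polynomial consistent with all of this is the stated p.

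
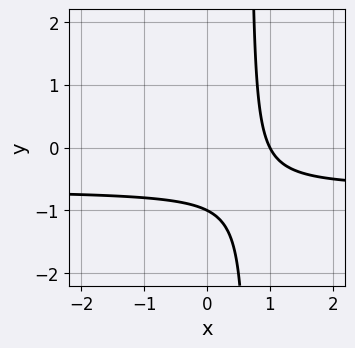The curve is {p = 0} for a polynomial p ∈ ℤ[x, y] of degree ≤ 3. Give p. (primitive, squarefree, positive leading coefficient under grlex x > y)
First, the degree is 2 — no degree-1 curve has this shape.
Then, checking where it meets the axes: it crosses the y-axis at the gridline y = -1; one x-axis crossing is at x = 1.
Finally, together with the visible shape, these determine p as stated.

3*x*y + 2*x - 2*y - 2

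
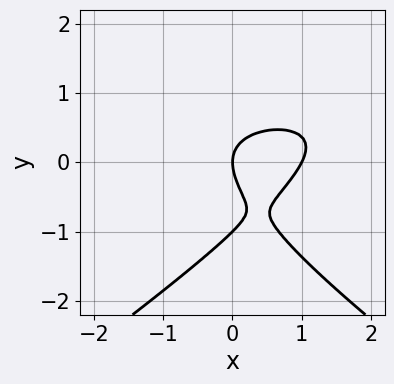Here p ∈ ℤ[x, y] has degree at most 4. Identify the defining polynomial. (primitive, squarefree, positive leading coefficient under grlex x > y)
x^2*y - 2*y^3 - 2*x^2 - 2*y^2 + 2*x

First, degree: a generic line meets the curve in up to 3 points, so deg p = 3.
Next, against the integer gridlines: among the integer gridlines, it crosses the x-axis at x ∈ {0, 1}; the y-axis gridline crossings are at y ∈ {-1, 0}.
Finally, these observations pin down the coefficients.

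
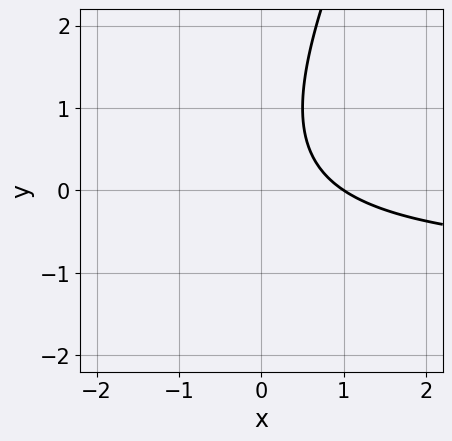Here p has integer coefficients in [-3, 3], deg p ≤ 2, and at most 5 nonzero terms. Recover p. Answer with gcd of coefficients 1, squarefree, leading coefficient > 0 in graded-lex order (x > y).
First, the degree is 2 — a generic line meets the curve in up to 2 points.
Then, from the axis intercepts and sections: it crosses the x-axis at the gridline x = 1; the curve avoids every integer y-axis point in the box.
Finally, matching integer coefficients to the picture gives p.

2*x*y - y^2 + 2*x + y - 2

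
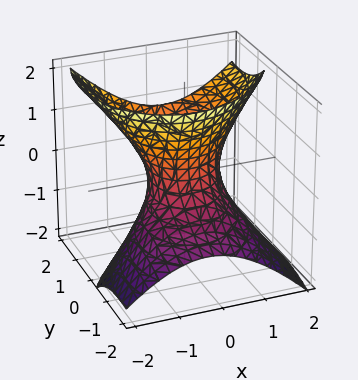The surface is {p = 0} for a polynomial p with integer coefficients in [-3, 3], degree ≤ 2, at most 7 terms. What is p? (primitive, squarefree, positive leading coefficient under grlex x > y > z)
3*x^2 - x*y + 2*y^2 - 3*y*z - 2*z^2 - 2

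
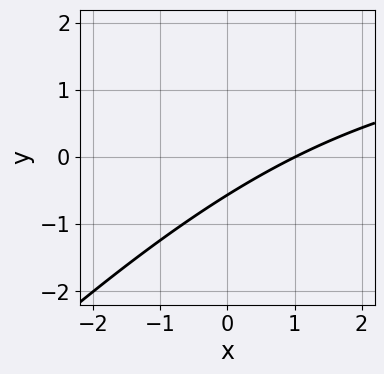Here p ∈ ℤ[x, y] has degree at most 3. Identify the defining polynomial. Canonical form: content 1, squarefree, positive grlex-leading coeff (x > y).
(a) deg p = 2. No degree-1 curve has this shape.
(b) From the axis intercepts and sections: one x-axis crossing is at x = 1.
(c) Matching integer coefficients to the picture gives p.

x*y - y^2 - 2*x + 3*y + 2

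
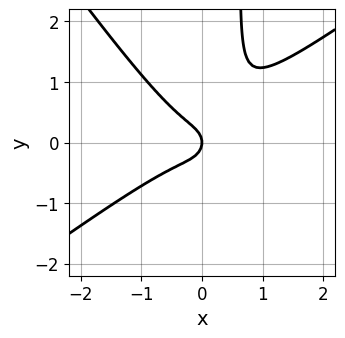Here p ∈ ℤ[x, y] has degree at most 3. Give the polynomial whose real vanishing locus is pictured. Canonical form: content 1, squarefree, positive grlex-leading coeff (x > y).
(a) The degree is 3 — a generic line meets the curve in up to 3 points.
(b) Against the integer gridlines: one y-axis crossing is at y = 0; it crosses the x-axis at the gridline x = 0.
(c) Solving for integer coefficients yields p as stated.

3*x^3 - 2*x^2*y - 3*x*y^2 + 2*y^2 + x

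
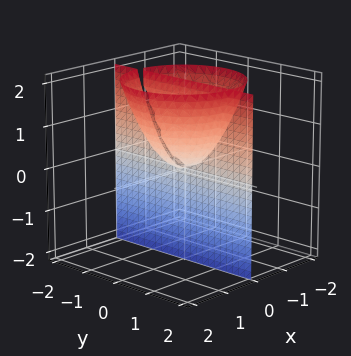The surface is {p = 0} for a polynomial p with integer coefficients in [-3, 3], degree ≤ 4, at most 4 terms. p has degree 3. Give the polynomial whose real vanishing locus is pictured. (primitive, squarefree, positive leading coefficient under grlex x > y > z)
x^3 + x*y^2 - x*z

(a) The picture has 2 separate pieces. They look like related sheets of one shape, so recover p as a whole.
(b) The degree is 3 — a generic line meets the surface in up to 3 points.
(c) From the axis intercepts and sections: it meets the x-axis at x = 0 (among the integer gridlines); every point of the z-axis in the box is on the surface; every point of the y-axis in the box is on the surface.
(d) These observations pin down the coefficients.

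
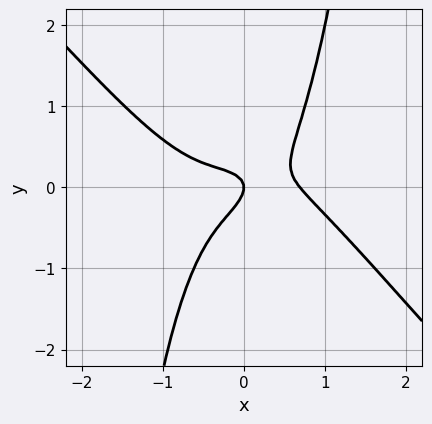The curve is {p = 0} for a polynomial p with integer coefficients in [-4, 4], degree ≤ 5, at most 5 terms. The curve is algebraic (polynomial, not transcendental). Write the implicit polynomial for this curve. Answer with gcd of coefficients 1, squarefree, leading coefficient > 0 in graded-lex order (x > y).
First, degree: a generic line meets the curve in up to 4 points, so deg p = 4.
Then, against the integer gridlines: it crosses the x-axis at the gridline x = 0; it meets the y-axis at y = 0 (among the integer gridlines).
Finally, fitting integer coefficients to these (and the overall shape) gives p.

3*x^4 + 3*x^3*y + 2*x*y - 3*y^2 - x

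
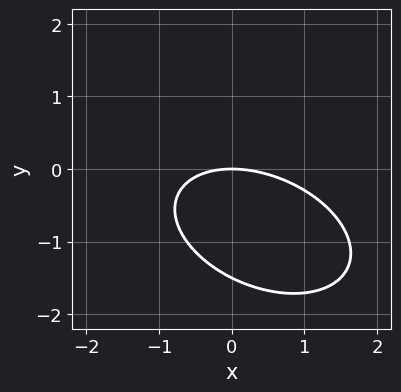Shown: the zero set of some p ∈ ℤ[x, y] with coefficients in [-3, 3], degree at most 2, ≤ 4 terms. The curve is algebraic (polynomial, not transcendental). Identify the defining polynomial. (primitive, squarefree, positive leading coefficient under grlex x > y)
1. Degree: no degree-1 curve has this shape, so deg p = 2.
2. From the axis intercepts and sections: it crosses the x-axis at the gridline x = 0; it meets the y-axis at y = 0 (among the integer gridlines).
3. Putting this together gives p.

x^2 + x*y + 2*y^2 + 3*y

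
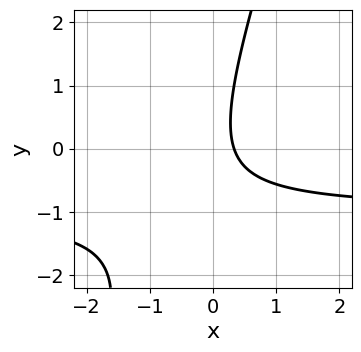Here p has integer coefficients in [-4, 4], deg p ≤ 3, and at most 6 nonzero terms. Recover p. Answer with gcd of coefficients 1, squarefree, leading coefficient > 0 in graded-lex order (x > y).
3*x*y - y^2 + 3*x - 1

First, deg p = 2. The shape is more complex than any degree-1 curve.
Next, reading off the gridlines: no y-intercept at any integer in the box.
Finally, the integer polynomial consistent with all of this is the stated p.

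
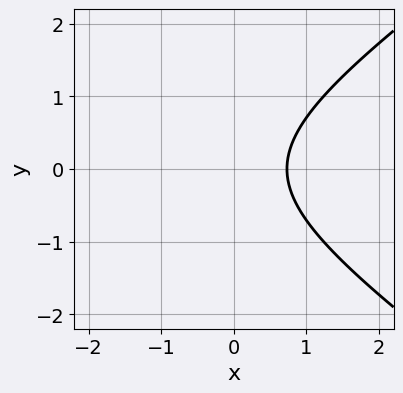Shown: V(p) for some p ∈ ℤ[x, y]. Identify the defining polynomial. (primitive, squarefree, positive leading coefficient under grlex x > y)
x^2 - 2*y^2 + 2*x - 2

First, deg p = 2.
Next, symmetries: the y ↦ −y reflection is a symmetry, so y appears only in even powers.
Next, checking where it meets the axes: it misses every integer gridline on the y-axis.
Finally, fitting integer coefficients to these (and the overall shape) gives p.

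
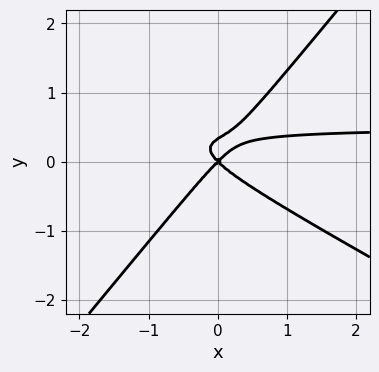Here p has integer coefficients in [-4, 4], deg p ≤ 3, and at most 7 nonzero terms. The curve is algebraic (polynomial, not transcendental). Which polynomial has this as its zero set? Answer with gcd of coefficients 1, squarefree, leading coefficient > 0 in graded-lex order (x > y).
(a) The degree is 3 — no degree-2 curve has this shape.
(b) From the visible intercepts: it crosses the x-axis at the gridline x = 0; it crosses the y-axis at the gridline y = 0.
(c) Solving for integer coefficients yields p as stated.

2*x^2*y + 2*x*y^2 - 3*y^3 - x^2 + y^2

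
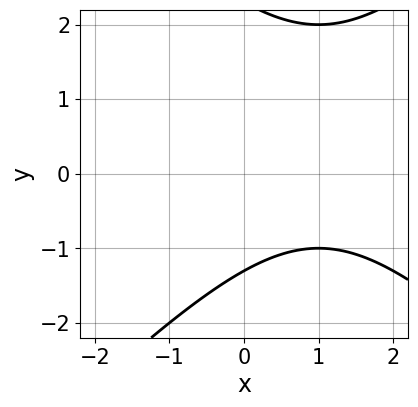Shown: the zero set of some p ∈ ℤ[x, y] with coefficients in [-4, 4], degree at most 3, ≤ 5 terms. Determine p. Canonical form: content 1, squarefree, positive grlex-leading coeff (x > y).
x^2 - y^2 - 2*x + y + 3

The degree is 2 — a generic line meets the curve in up to 2 points.
Reading off the gridlines: the curve avoids every integer x-axis point in the box.
These observations pin down the coefficients.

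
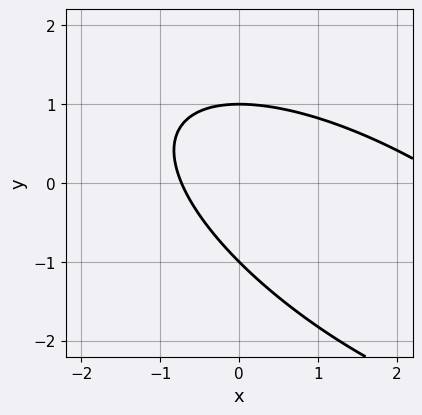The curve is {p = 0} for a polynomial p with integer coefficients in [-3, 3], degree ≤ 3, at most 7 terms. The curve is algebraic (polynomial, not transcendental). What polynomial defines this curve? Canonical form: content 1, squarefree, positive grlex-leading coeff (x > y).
(a) Degree: a generic line meets the curve in up to 2 points, so deg p = 2.
(b) Checking where it meets the axes: the y-axis gridline crossings are at y ∈ {-1, 1}.
(c) The integer polynomial consistent with all of this is the stated p.

x^2 + 2*x*y + 2*y^2 - 2*x - 2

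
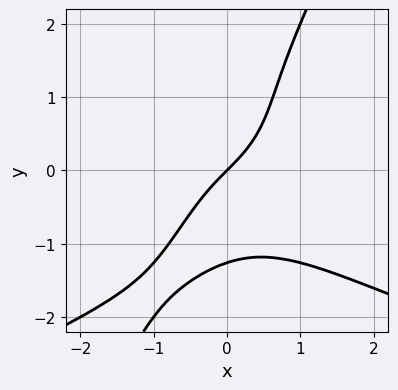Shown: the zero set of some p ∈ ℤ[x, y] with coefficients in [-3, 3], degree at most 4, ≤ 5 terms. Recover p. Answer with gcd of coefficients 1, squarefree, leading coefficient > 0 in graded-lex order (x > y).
The degree is 4 — no degree-3 curve has this shape.
Against the integer gridlines: it crosses the x-axis at the gridline x = 0; it meets the y-axis at y = 0 (among the integer gridlines).
Together with the visible shape, these determine p as stated.

2*x*y^3 - y^4 + 2*x^3 + 2*x - 2*y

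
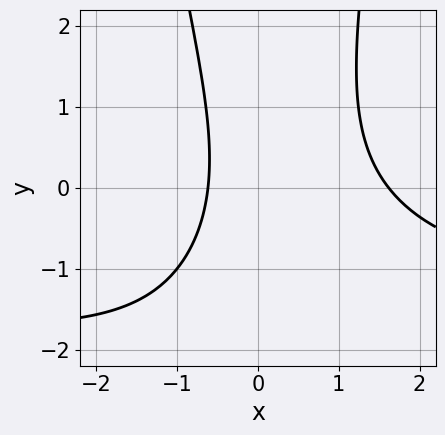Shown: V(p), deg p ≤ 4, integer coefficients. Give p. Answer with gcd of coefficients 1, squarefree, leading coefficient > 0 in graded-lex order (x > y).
1. Degree: no degree-2 curve has this shape, so deg p = 3.
2. Observable constraints: the curve avoids every integer y-axis point in the box.
3. These observations pin down the coefficients.

2*x^2*y + 3*x^2 - y^2 - 3*x - 3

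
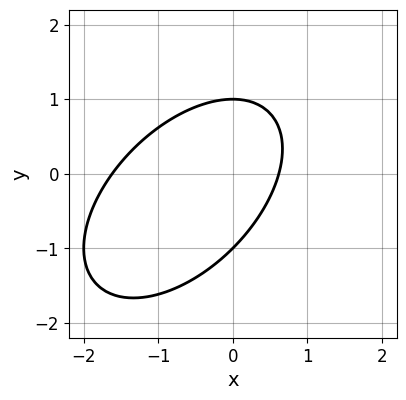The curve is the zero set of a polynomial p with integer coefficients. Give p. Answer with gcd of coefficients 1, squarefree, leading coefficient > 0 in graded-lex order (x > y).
x^2 - x*y + y^2 + x - 1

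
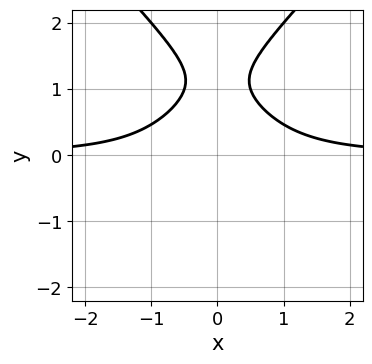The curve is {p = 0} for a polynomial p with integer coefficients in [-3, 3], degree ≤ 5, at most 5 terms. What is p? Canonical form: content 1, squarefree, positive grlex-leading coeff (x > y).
x^2*y^2 - y^4 + 3*x^2*y + 2*y^2 - 2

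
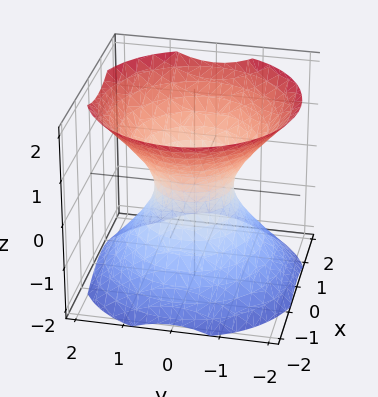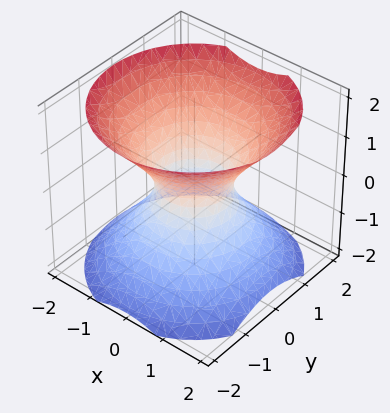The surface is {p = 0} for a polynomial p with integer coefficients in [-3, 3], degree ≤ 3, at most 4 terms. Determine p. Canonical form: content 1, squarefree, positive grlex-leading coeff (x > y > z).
3*x^2 + 3*y^2 - 3*z^2 - 2

The degree is 2 — one connected sheet with a waist; a quadric.
Symmetries: mirror symmetry z ↦ −z ⇒ only even powers of z; the surface is invariant under rotation about z: p = q(x² + y², z).
From the visible intercepts: it misses every integer gridline on the z-axis; a circular section at z = 1 has radius between 1 and 2.
The integer polynomial consistent with all of this is the stated p.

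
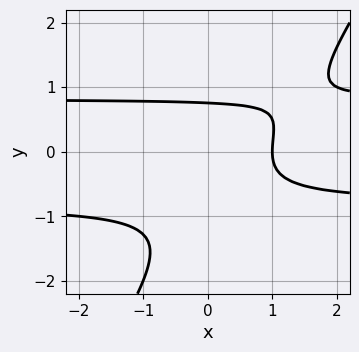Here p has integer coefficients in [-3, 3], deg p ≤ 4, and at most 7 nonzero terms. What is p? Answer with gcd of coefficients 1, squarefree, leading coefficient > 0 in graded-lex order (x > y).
3*x*y^2 - 2*y^3 - 2*y^2 - 2*x + 2

(a) The degree is 3 — a generic line meets the curve in up to 3 points.
(b) Reading off the gridlines: it meets the x-axis at x = 1 (among the integer gridlines).
(c) Together with the visible shape, these determine p as stated.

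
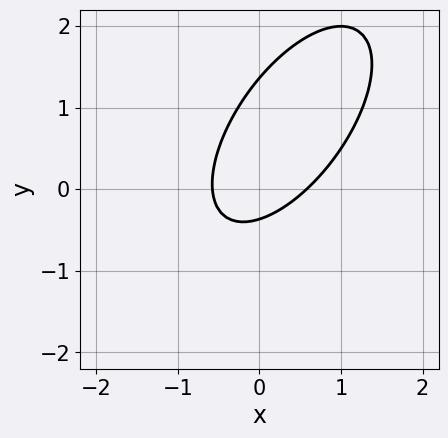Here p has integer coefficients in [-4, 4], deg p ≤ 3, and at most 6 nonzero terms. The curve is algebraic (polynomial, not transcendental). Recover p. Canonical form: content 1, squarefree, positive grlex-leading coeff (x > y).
3*x^2 - 3*x*y + 2*y^2 - 2*y - 1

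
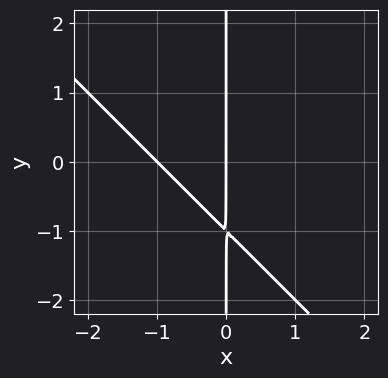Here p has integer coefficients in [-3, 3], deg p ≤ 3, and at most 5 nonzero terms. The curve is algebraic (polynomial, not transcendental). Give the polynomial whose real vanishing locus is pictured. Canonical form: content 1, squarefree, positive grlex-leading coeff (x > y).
x^2 + x*y + x

First, deg p = 2. No degree-1 curve has this shape.
Then, from the visible intercepts: the visible y-axis segment lies entirely on the curve; the x-axis gridline crossings are at x ∈ {-1, 0}.
Finally, matching integer coefficients to the picture gives p.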